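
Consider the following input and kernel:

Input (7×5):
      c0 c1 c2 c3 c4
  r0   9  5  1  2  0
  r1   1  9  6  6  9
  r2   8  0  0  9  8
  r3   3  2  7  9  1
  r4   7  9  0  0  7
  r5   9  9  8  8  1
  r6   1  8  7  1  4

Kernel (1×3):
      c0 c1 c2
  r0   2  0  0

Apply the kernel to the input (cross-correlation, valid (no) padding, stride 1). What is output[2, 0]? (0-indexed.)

16

The receptive field on the input at this output position is [8 0 0]. Elementwise product with the kernel and sum: 8·2.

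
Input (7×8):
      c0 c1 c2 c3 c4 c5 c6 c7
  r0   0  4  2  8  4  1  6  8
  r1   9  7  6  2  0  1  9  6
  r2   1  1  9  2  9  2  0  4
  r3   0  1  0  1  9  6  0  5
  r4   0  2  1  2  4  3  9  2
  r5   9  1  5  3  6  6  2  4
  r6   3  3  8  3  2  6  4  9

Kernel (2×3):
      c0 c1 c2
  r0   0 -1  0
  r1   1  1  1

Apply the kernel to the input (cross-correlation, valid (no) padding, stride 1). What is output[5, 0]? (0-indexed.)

13

The receptive field on the input at this output position is [9 1 5 / 3 3 8]. Elementwise product with the kernel and sum: 1·-1 + 3·1 + 3·1 + 8·1.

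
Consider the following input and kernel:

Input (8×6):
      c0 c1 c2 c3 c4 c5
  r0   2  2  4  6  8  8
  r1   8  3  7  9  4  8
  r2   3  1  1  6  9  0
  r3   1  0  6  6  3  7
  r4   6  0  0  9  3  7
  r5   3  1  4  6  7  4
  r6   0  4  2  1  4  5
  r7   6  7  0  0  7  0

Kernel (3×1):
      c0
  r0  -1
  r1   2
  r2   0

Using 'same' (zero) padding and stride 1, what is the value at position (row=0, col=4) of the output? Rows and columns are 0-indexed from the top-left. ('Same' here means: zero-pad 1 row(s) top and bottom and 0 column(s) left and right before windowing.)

16

The receptive field on the zero-padded input at this output position is [0 / 8 / 4]. Elementwise product with the kernel and sum: 0·-1 + 8·2.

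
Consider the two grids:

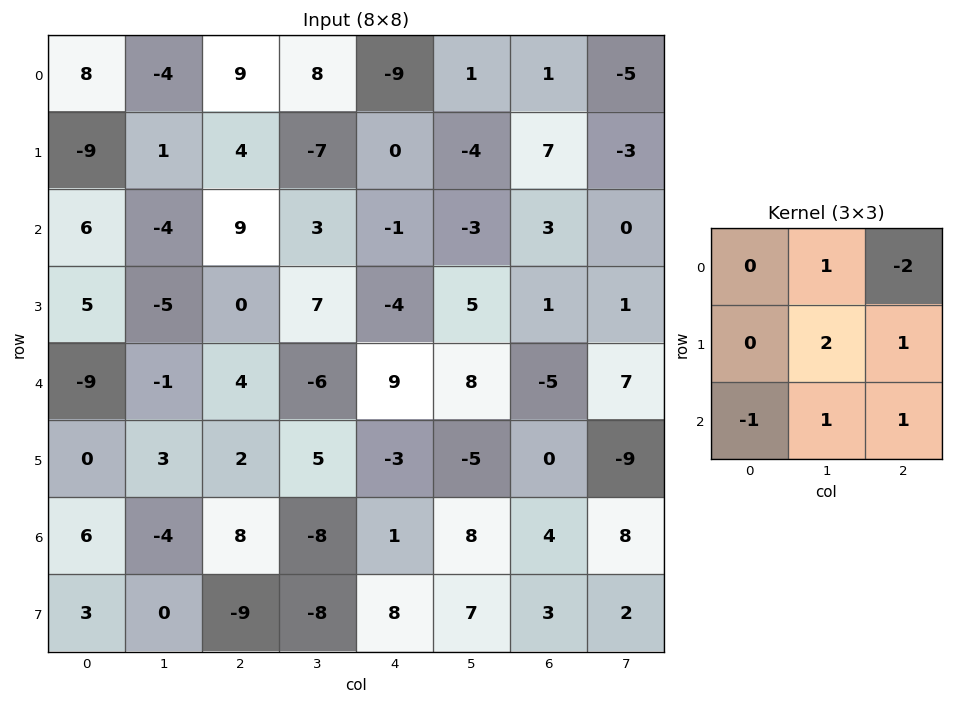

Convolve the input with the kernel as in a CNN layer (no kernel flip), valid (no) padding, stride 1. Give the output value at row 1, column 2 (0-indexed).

1

The receptive field on the input at this output position is [4 -7 0 / 9 3 -1 / 0 7 -4]. Elementwise product with the kernel and sum: -7·1 + 0·-2 + 3·2 + -1·1 + 0·-1 + 7·1 + -4·1.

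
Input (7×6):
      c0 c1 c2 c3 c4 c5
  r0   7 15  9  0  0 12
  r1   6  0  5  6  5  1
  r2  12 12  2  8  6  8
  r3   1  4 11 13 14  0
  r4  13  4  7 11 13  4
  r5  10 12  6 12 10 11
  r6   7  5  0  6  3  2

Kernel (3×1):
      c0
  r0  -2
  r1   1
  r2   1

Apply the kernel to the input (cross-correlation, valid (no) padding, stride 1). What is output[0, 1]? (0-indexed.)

The receptive field on the input at this output position is [15 / 0 / 12]. Elementwise product with the kernel and sum: 15·-2 + 0·1 + 12·1.

-18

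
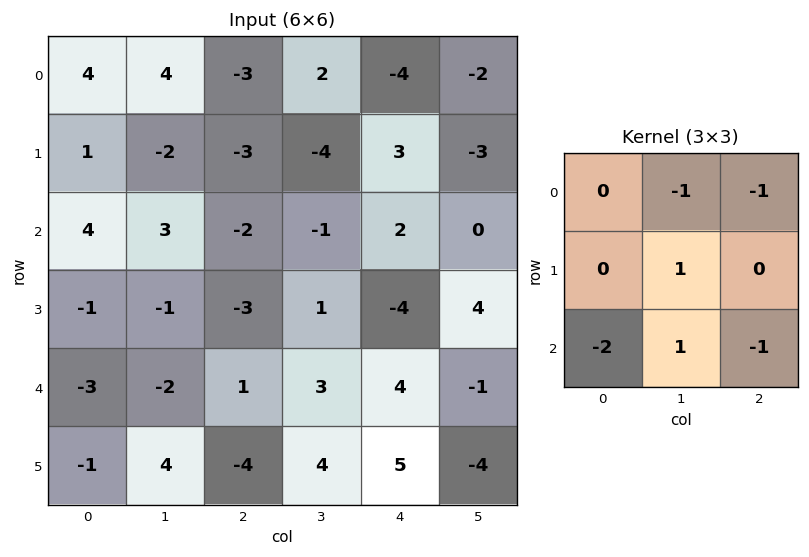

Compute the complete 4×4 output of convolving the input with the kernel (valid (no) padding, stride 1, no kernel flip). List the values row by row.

Output[0,0]: The receptive field on the input at this output position is [4 4 -3 / 1 -2 -3 / 4 3 -2]. Elementwise product with the kernel and sum: 4·-1 + -3·-1 + -2·1 + 4·-2 + 3·1 + -2·-1.

-6 -9 -1 13
12 3 11 -8
1 2 -3 -7
12 -13 13 5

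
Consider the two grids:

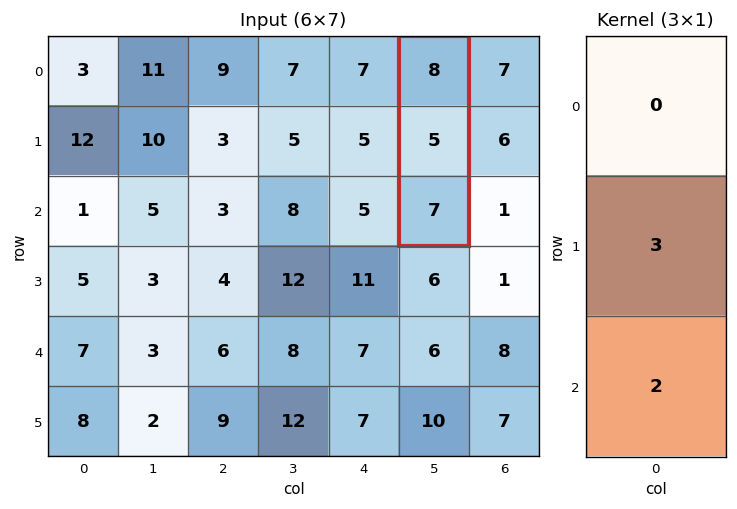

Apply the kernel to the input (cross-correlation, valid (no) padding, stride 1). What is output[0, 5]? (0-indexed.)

29

The receptive field on the input at this output position is [8 / 5 / 7]. Elementwise product with the kernel and sum: 5·3 + 7·2.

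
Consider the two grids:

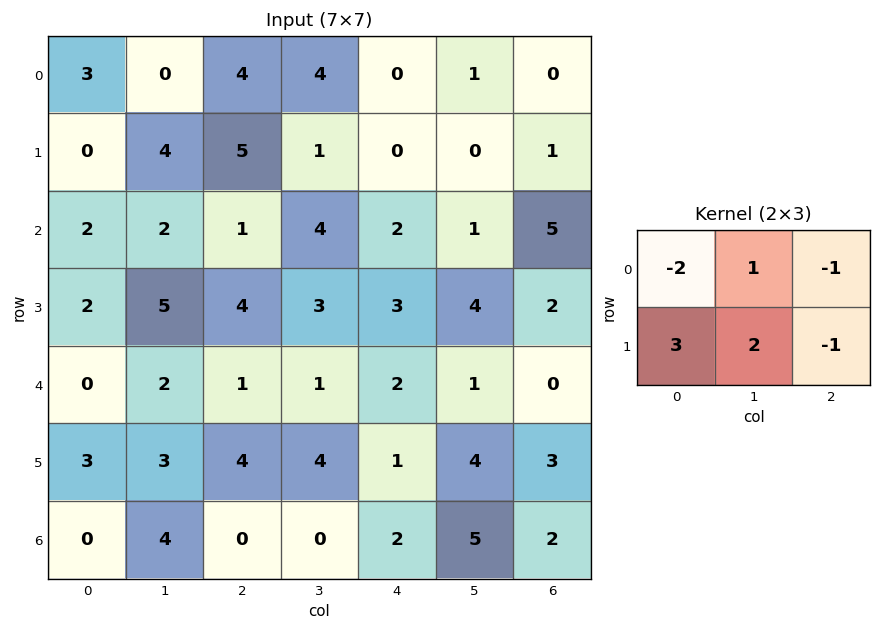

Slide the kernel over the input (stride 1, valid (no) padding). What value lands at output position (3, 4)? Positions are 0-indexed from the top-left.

The receptive field on the input at this output position is [3 4 2 / 2 1 0]. Elementwise product with the kernel and sum: 3·-2 + 4·1 + 2·-1 + 2·3 + 1·2 + 0·-1.

4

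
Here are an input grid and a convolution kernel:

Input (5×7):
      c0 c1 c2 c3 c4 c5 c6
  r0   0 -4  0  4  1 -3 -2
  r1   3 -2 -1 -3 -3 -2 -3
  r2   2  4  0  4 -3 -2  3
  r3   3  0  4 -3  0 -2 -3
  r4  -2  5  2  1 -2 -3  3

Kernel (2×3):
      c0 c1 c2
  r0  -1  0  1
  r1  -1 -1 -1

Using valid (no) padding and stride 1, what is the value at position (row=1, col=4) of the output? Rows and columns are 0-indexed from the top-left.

2

The receptive field on the input at this output position is [-3 -2 -3 / -3 -2 3]. Elementwise product with the kernel and sum: -3·-1 + -3·1 + -3·-1 + -2·-1 + 3·-1.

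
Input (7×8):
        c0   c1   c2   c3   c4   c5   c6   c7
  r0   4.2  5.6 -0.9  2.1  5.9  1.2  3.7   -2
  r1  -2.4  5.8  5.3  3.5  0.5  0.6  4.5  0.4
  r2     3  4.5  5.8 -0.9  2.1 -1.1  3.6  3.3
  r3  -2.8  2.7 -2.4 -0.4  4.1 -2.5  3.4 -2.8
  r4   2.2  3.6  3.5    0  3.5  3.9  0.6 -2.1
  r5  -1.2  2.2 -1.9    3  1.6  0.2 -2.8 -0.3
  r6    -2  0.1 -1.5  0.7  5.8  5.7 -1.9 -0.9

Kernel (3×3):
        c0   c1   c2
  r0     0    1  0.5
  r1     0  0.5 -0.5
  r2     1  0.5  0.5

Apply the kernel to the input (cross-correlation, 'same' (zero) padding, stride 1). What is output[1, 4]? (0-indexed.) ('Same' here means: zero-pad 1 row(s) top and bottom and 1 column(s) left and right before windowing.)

The receptive field on the zero-padded input at this output position is [2.1 5.9 1.2 / 3.5 0.5 0.6 / -0.9 2.1 -1.1]. Elementwise product with the kernel and sum: 5.9·1 + 1.2·0.5 + 0.5·0.5 + 0.6·-0.5 + -0.9·1 + 2.1·0.5 + -1.1·0.5.

6.05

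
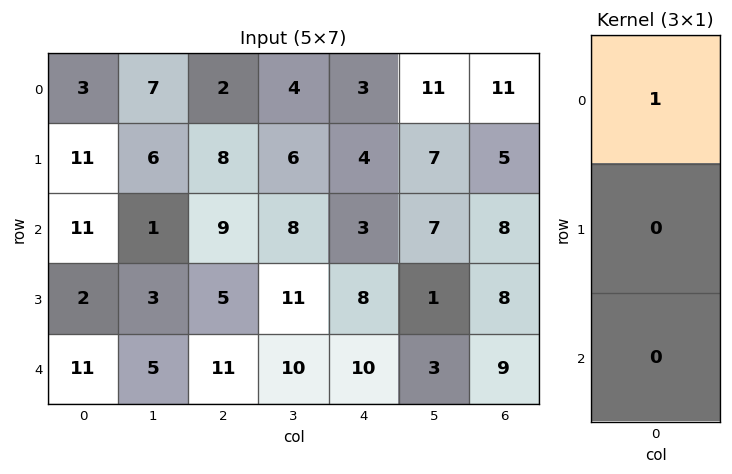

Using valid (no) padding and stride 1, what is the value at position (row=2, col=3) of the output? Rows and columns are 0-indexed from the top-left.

The receptive field on the input at this output position is [8 / 11 / 10]. Elementwise product with the kernel and sum: 8·1.

8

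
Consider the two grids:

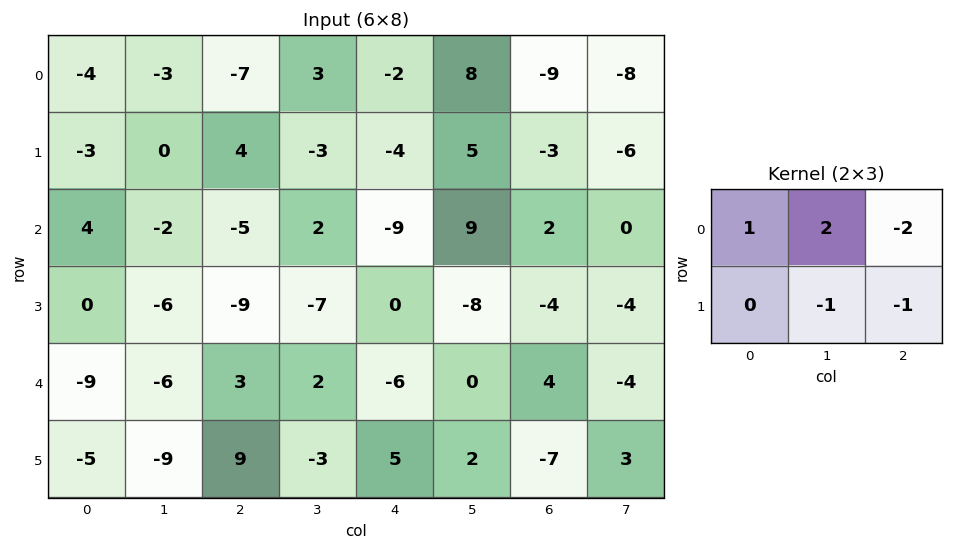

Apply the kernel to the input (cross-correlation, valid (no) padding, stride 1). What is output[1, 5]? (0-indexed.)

9

The receptive field on the input at this output position is [5 -3 -6 / 9 2 0]. Elementwise product with the kernel and sum: 5·1 + -3·2 + -6·-2 + 2·-1 + 0·-1.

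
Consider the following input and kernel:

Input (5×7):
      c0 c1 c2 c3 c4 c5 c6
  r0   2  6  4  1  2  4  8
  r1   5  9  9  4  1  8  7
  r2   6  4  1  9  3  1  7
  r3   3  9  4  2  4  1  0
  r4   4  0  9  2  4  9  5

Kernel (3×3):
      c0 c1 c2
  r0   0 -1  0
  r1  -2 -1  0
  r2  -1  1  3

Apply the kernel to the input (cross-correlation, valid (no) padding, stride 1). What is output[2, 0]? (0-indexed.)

The receptive field on the input at this output position is [6 4 1 / 3 9 4 / 4 0 9]. Elementwise product with the kernel and sum: 4·-1 + 3·-2 + 9·-1 + 4·-1 + 0·1 + 9·3.

4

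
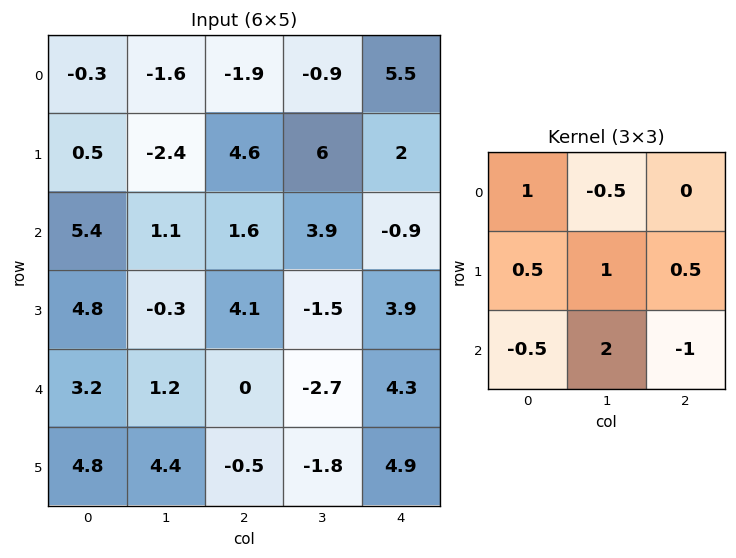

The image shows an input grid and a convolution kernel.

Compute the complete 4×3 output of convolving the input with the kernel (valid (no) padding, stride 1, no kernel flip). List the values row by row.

Output[0,0]: The receptive field on the input at this output position is [-0.3 -1.6 -1.9 / 0.5 -2.4 4.6 / 5.4 1.1 1.6]. Elementwise product with the kernel and sum: -0.3·1 + -1.6·-0.5 + 0.5·0.5 + -2.4·1 + 4.6·0.5 + 5.4·-0.5 + 1.1·2 + 1.6·-1.
Output[0,1]: The receptive field on the input at this output position is [-1.6 -1.9 -0.9 / -2.4 4.6 6 / 1.1 1.6 3.9]. Elementwise product with the kernel and sum: -1.6·1 + -1.9·-0.5 + -2.4·0.5 + 4.6·1 + 6·0.5 + 1.1·-0.5 + 1.6·2 + 3.9·-1.

-1.45 4.5 15.75
-0.8 9.25 -3.1
9.8 5.6 -7.55
14.65 -4.5 -3.95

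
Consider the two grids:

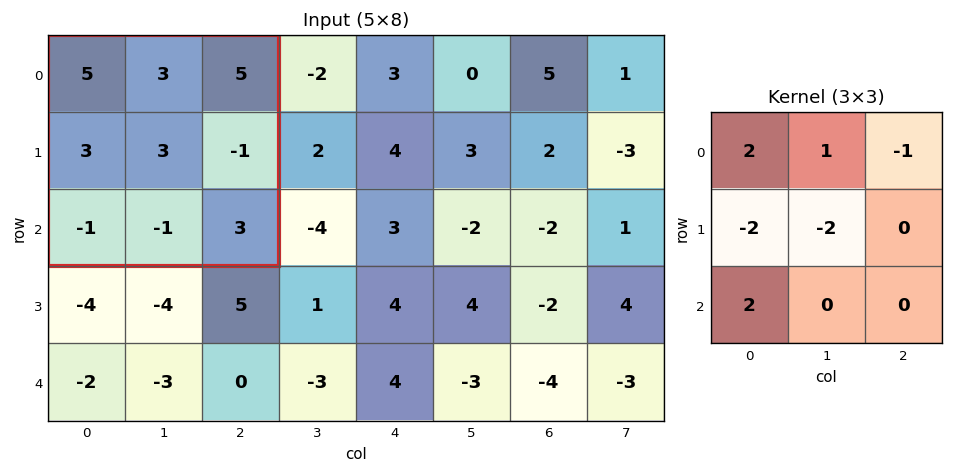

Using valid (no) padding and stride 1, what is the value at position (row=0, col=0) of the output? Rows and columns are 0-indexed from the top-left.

-6

The receptive field on the input at this output position is [5 3 5 / 3 3 -1 / -1 -1 3]. Elementwise product with the kernel and sum: 5·2 + 3·1 + 5·-1 + 3·-2 + 3·-2 + -1·2.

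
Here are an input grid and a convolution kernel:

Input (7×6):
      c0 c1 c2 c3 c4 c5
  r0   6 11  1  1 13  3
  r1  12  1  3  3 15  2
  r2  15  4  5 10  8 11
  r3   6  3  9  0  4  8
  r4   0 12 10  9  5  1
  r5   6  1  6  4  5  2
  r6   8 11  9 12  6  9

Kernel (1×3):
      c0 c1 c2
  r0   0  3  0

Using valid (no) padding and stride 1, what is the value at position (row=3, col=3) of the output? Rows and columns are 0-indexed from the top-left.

The receptive field on the input at this output position is [0 4 8]. Elementwise product with the kernel and sum: 4·3.

12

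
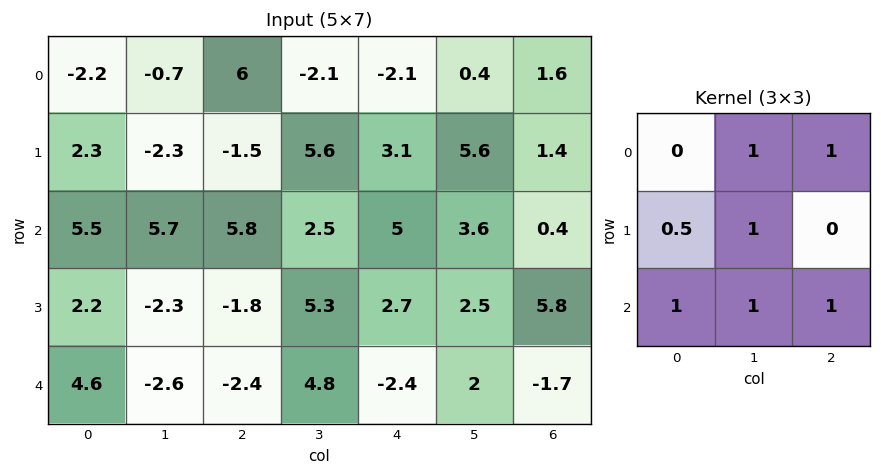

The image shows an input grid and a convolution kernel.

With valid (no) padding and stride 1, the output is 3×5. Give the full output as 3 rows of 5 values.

21.15 15.25 13.95 15.3 18.15
2.75 13.95 20.3 25.45 24.1
9.9 5.15 11.9 18.35 5.75

Output[0,0]: The receptive field on the input at this output position is [-2.2 -0.7 6 / 2.3 -2.3 -1.5 / 5.5 5.7 5.8]. Elementwise product with the kernel and sum: -0.7·1 + 6·1 + 2.3·0.5 + -2.3·1 + 5.5·1 + 5.7·1 + 5.8·1.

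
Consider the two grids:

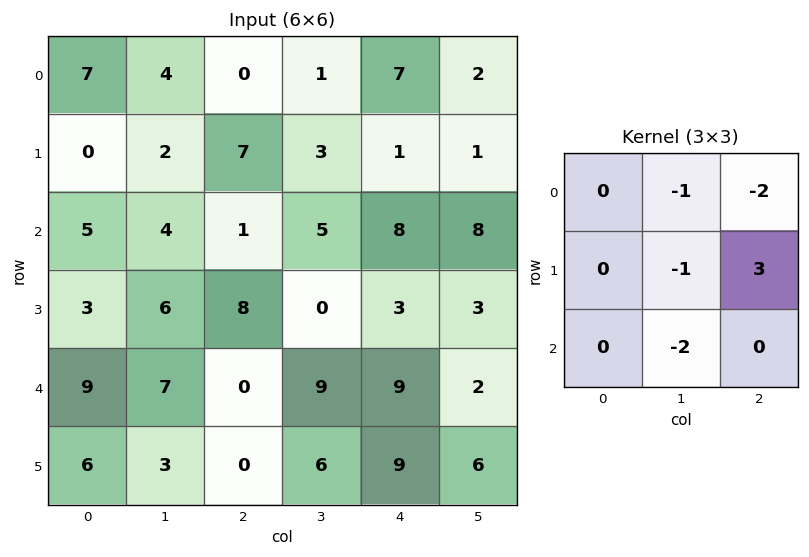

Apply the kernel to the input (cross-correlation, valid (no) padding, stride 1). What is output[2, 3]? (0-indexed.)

-36

The receptive field on the input at this output position is [5 8 8 / 0 3 3 / 9 9 2]. Elementwise product with the kernel and sum: 8·-1 + 8·-2 + 3·-1 + 3·3 + 9·-2.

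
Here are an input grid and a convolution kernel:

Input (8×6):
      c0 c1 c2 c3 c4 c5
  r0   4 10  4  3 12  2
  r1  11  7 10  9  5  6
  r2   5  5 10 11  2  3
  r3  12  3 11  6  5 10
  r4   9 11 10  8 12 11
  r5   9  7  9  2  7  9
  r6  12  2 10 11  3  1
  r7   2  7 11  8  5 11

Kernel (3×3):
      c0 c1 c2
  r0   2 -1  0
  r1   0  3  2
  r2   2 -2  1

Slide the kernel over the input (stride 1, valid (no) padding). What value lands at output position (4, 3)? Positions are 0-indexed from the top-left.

60

The receptive field on the input at this output position is [8 12 11 / 2 7 9 / 11 3 1]. Elementwise product with the kernel and sum: 8·2 + 12·-1 + 7·3 + 9·2 + 11·2 + 3·-2 + 1·1.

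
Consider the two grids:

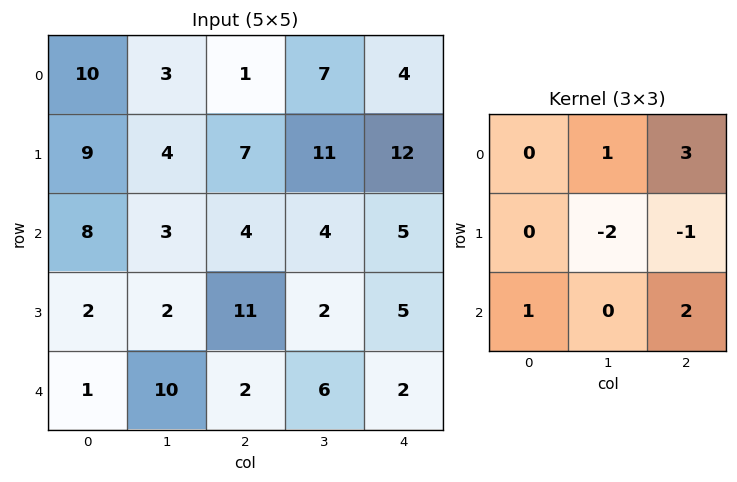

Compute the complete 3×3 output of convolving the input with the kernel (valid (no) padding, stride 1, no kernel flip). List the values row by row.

7 8 -1
39 34 55
5 14 16

Output[0,0]: The receptive field on the input at this output position is [10 3 1 / 9 4 7 / 8 3 4]. Elementwise product with the kernel and sum: 3·1 + 1·3 + 4·-2 + 7·-1 + 8·1 + 4·2.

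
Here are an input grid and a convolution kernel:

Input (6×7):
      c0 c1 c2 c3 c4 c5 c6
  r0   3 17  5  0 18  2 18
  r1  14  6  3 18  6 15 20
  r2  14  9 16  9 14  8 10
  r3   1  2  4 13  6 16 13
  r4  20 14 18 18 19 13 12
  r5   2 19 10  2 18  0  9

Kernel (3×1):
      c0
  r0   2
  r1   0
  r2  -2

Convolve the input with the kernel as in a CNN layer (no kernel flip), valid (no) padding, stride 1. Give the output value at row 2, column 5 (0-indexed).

The receptive field on the input at this output position is [8 / 16 / 13]. Elementwise product with the kernel and sum: 8·2 + 13·-2.

-10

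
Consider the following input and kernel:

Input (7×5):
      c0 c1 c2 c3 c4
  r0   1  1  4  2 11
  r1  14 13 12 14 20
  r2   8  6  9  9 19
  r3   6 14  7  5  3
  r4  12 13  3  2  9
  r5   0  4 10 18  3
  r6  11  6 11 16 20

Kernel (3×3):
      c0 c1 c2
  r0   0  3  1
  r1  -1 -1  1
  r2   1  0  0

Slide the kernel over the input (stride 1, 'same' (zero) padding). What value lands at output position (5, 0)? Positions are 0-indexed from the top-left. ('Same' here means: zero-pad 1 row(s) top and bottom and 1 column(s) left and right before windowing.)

The receptive field on the zero-padded input at this output position is [0 12 13 / 0 0 4 / 0 11 6]. Elementwise product with the kernel and sum: 12·3 + 13·1 + 0·-1 + 0·-1 + 4·1 + 0·1.

53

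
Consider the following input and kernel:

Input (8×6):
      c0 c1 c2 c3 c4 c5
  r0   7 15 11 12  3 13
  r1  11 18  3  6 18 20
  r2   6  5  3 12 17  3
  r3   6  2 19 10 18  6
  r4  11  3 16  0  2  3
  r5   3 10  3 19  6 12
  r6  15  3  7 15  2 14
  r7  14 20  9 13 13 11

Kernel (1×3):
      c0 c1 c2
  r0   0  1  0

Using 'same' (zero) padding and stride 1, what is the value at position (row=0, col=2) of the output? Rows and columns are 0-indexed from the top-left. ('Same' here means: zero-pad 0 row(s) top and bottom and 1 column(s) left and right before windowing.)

11

The receptive field on the zero-padded input at this output position is [15 11 12]. Elementwise product with the kernel and sum: 11·1.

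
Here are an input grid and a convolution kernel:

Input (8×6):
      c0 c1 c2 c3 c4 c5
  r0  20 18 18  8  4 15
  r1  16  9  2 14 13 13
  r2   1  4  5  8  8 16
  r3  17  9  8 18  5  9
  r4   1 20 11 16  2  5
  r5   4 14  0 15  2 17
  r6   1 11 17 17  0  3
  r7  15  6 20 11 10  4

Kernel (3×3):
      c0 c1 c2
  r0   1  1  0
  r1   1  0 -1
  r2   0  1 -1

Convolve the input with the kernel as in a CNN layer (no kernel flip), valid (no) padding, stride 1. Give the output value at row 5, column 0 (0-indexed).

-12

The receptive field on the input at this output position is [4 14 0 / 1 11 17 / 15 6 20]. Elementwise product with the kernel and sum: 4·1 + 14·1 + 1·1 + 17·-1 + 6·1 + 20·-1.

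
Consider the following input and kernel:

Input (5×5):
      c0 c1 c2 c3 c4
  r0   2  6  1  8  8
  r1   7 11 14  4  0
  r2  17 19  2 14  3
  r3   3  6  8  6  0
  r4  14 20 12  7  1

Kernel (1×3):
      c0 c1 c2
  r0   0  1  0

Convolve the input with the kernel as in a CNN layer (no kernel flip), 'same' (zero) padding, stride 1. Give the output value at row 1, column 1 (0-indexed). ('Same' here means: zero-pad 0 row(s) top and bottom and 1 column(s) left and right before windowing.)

The receptive field on the zero-padded input at this output position is [7 11 14]. Elementwise product with the kernel and sum: 11·1.

11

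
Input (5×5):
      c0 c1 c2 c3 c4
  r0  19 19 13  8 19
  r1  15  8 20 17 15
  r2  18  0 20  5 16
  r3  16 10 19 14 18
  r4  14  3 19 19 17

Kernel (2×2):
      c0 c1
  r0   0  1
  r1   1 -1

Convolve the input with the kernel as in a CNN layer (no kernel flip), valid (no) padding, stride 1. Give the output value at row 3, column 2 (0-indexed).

14

The receptive field on the input at this output position is [19 14 / 19 19]. Elementwise product with the kernel and sum: 14·1 + 19·1 + 19·-1.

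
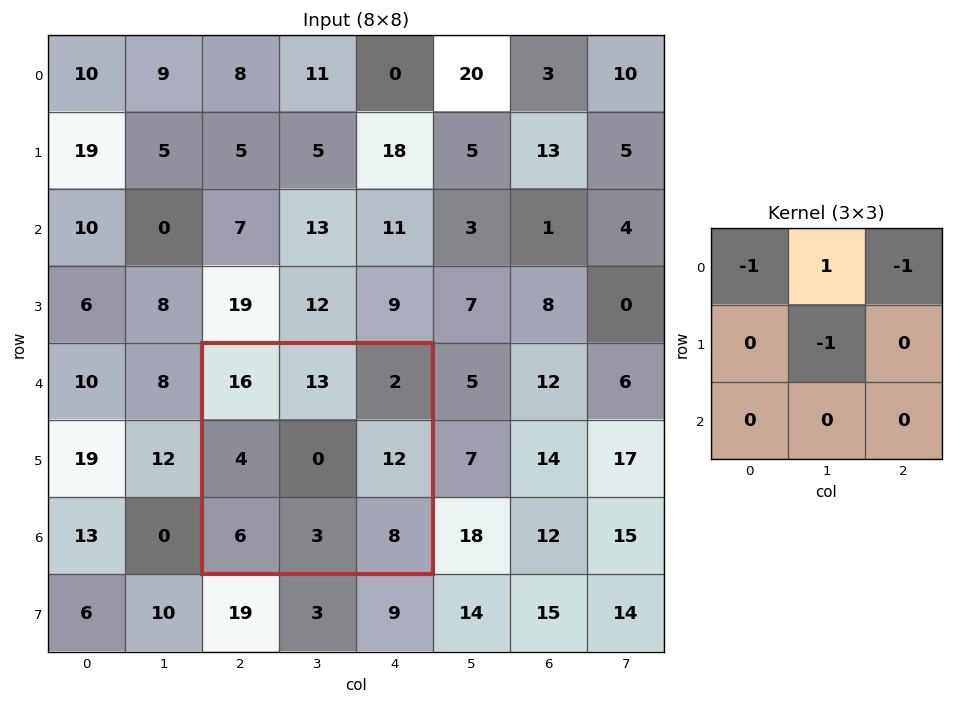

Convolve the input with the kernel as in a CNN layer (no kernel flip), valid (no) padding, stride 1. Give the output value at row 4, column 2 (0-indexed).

The receptive field on the input at this output position is [16 13 2 / 4 0 12 / 6 3 8]. Elementwise product with the kernel and sum: 16·-1 + 13·1 + 2·-1 + 0·-1.

-5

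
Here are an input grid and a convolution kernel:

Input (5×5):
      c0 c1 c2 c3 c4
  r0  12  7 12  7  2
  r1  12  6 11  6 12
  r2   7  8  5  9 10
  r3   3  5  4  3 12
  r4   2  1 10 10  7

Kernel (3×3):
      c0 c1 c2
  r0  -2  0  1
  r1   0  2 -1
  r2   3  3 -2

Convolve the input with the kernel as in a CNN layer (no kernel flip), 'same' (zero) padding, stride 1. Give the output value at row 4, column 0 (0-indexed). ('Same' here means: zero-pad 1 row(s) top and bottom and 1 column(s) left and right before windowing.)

8

The receptive field on the zero-padded input at this output position is [0 3 5 / 0 2 1 / 0 0 0]. Elementwise product with the kernel and sum: 0·-2 + 5·1 + 2·2 + 1·-1 + 0·3 + 0·3 + 0·-2.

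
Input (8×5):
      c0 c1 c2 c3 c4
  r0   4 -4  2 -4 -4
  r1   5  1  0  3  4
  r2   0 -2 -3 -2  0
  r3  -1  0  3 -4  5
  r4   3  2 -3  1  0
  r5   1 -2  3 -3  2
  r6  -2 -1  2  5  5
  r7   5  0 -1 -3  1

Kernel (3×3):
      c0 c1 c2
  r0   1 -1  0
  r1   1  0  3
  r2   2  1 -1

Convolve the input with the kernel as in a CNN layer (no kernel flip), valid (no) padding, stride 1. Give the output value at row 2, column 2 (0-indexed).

The receptive field on the input at this output position is [-3 -2 0 / 3 -4 5 / -3 1 0]. Elementwise product with the kernel and sum: -3·1 + -2·-1 + 3·1 + 5·3 + -3·2 + 1·1 + 0·-1.

12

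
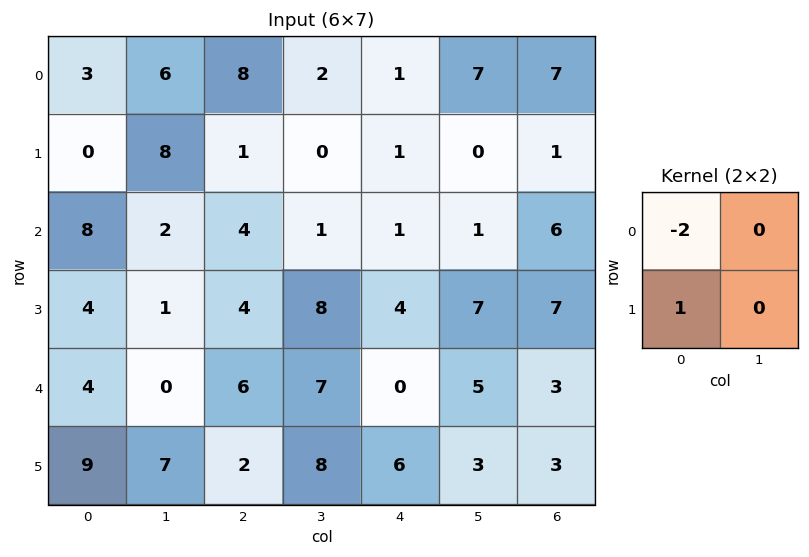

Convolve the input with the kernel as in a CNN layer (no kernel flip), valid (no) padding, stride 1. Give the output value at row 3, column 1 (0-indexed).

-2

The receptive field on the input at this output position is [1 4 / 0 6]. Elementwise product with the kernel and sum: 1·-2 + 0·1.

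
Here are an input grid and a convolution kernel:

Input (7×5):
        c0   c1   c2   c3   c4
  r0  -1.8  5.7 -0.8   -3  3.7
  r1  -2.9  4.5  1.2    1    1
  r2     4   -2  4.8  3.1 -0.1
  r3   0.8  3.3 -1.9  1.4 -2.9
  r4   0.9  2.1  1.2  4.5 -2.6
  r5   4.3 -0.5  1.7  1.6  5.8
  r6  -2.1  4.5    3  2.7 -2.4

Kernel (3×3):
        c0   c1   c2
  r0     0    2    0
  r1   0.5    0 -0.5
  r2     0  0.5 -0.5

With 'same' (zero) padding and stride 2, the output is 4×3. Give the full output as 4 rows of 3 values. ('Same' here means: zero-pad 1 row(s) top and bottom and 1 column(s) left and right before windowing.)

Output[0,0]: The receptive field on the zero-padded input at this output position is [0 0 0 / 0 -1.8 5.7 / 0 -2.9 4.5]. Elementwise product with the kernel and sum: 0·2 + 0·0.5 + 5.7·-0.5 + -2.9·0.5 + 4.5·-0.5.

-6.55 4.45 -1
-6.05 -1.8 2.1
2.95 -4.95 -0.65
6.35 4.3 12.95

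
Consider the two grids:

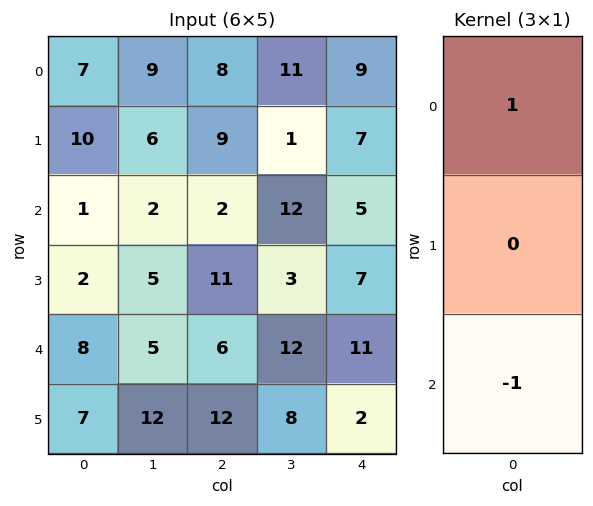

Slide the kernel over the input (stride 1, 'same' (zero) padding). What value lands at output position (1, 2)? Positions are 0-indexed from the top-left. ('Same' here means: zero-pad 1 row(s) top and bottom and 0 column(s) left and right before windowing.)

The receptive field on the zero-padded input at this output position is [8 / 9 / 2]. Elementwise product with the kernel and sum: 8·1 + 2·-1.

6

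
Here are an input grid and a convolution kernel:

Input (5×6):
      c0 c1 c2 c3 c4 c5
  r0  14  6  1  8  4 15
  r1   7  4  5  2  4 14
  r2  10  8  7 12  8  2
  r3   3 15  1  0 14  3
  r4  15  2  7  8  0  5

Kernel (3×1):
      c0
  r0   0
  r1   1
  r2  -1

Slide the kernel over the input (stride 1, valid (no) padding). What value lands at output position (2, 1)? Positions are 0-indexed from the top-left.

13

The receptive field on the input at this output position is [8 / 15 / 2]. Elementwise product with the kernel and sum: 15·1 + 2·-1.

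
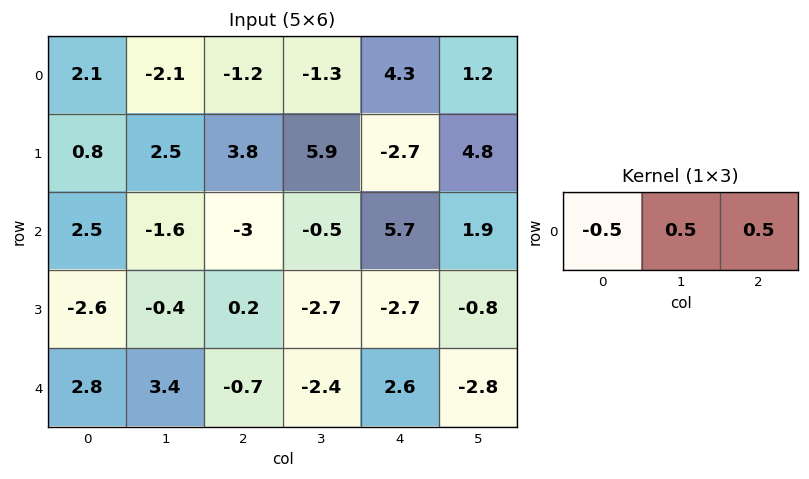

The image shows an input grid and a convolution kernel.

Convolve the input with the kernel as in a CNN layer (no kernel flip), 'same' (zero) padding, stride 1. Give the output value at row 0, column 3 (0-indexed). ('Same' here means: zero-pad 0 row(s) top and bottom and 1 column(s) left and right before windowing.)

The receptive field on the zero-padded input at this output position is [-1.2 -1.3 4.3]. Elementwise product with the kernel and sum: -1.2·-0.5 + -1.3·0.5 + 4.3·0.5.

2.1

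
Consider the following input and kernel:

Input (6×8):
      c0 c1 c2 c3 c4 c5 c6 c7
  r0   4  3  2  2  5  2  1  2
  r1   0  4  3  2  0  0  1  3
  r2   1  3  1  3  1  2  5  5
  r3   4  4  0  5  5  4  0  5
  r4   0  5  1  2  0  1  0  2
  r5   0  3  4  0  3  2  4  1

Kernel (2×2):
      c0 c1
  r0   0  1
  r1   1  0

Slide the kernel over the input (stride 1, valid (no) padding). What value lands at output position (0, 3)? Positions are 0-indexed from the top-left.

The receptive field on the input at this output position is [2 5 / 2 0]. Elementwise product with the kernel and sum: 5·1 + 2·1.

7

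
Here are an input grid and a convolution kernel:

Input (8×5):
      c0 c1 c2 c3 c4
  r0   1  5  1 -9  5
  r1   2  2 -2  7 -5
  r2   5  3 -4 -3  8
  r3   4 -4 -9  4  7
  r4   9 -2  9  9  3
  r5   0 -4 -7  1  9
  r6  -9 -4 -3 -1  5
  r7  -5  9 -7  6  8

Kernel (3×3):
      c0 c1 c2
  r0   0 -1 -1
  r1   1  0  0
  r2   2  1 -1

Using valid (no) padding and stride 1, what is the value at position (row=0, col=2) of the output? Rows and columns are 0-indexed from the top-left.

The receptive field on the input at this output position is [1 -9 5 / -2 7 -5 / -4 -3 8]. Elementwise product with the kernel and sum: -9·-1 + 5·-1 + -2·1 + -4·2 + -3·1 + 8·-1.

-17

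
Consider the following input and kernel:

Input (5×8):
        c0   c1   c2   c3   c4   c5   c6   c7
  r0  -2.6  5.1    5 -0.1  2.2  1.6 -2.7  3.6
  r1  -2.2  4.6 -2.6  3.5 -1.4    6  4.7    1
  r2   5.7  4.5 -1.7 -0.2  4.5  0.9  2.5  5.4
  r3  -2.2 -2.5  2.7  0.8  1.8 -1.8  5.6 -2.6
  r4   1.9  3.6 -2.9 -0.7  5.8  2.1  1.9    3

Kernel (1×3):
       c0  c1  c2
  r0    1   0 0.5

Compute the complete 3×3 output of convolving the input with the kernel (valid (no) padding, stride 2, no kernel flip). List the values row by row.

-0.1 6.1 0.85
4.85 0.55 5.75
0.45 0 6.75

Output[0,0]: The receptive field on the input at this output position is [-2.6 5.1 5]. Elementwise product with the kernel and sum: -2.6·1 + 5·0.5.
Output[0,1]: The receptive field on the input at this output position is [5 -0.1 2.2]. Elementwise product with the kernel and sum: 5·1 + 2.2·0.5.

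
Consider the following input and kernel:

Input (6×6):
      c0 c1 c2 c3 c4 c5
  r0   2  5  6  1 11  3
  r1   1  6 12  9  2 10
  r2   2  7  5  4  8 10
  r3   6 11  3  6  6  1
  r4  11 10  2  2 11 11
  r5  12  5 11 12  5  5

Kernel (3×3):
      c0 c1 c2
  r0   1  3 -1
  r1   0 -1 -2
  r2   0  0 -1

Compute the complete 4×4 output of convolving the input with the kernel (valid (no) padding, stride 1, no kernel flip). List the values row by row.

-24 -12 -23 -1
-13 14 11 -24
-1 1 -20 -1
11 -4 -14 -15

Output[0,0]: The receptive field on the input at this output position is [2 5 6 / 1 6 12 / 2 7 5]. Elementwise product with the kernel and sum: 2·1 + 5·3 + 6·-1 + 6·-1 + 12·-2 + 5·-1.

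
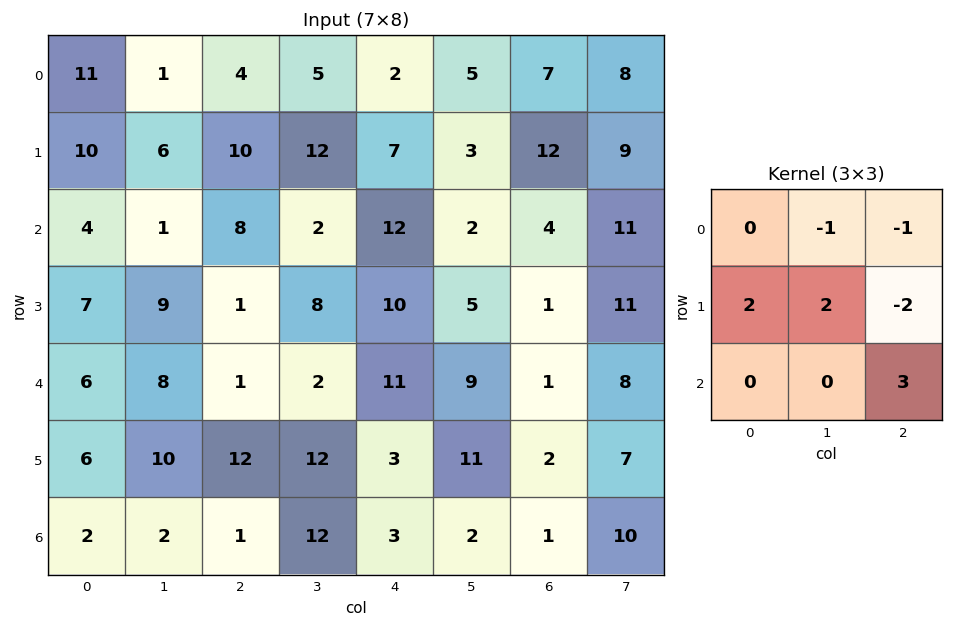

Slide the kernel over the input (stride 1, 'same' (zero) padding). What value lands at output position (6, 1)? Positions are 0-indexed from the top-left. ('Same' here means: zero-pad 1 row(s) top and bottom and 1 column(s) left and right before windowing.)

-16

The receptive field on the zero-padded input at this output position is [6 10 12 / 2 2 1 / 0 0 0]. Elementwise product with the kernel and sum: 10·-1 + 12·-1 + 2·2 + 2·2 + 1·-2 + 0·3.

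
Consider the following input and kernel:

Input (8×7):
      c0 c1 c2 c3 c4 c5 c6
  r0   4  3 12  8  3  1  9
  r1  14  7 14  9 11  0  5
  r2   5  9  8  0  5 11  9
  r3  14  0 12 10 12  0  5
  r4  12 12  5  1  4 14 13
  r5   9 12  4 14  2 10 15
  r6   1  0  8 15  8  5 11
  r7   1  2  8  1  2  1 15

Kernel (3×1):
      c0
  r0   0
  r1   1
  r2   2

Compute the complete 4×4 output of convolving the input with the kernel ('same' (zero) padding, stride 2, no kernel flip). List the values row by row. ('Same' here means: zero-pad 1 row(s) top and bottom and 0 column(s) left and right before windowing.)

Output[0,0]: The receptive field on the zero-padded input at this output position is [0 / 4 / 14]. Elementwise product with the kernel and sum: 4·1 + 14·2.

32 40 25 19
33 32 29 19
30 13 8 43
3 24 12 41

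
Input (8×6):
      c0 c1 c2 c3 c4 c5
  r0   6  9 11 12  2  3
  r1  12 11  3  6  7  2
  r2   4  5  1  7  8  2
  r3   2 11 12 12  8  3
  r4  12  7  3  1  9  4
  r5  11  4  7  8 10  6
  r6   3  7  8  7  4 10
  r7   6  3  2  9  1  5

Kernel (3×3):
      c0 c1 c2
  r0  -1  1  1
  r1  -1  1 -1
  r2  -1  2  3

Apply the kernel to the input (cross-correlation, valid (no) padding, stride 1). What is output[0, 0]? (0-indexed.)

19

The receptive field on the input at this output position is [6 9 11 / 12 11 3 / 4 5 1]. Elementwise product with the kernel and sum: 6·-1 + 9·1 + 11·1 + 12·-1 + 11·1 + 3·-1 + 4·-1 + 5·2 + 1·3.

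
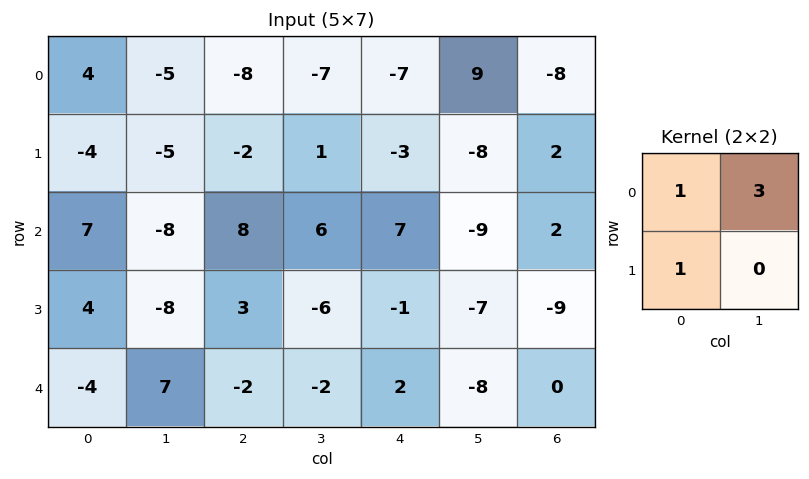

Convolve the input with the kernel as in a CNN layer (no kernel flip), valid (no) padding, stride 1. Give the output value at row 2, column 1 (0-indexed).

8

The receptive field on the input at this output position is [-8 8 / -8 3]. Elementwise product with the kernel and sum: -8·1 + 8·3 + -8·1.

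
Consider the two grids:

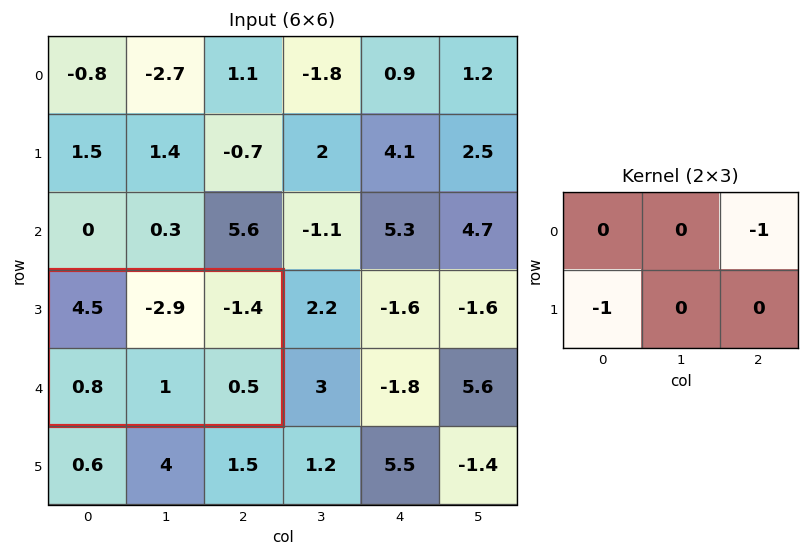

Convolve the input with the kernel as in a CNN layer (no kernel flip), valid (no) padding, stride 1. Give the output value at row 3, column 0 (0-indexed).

The receptive field on the input at this output position is [4.5 -2.9 -1.4 / 0.8 1 0.5]. Elementwise product with the kernel and sum: -1.4·-1 + 0.8·-1.

0.6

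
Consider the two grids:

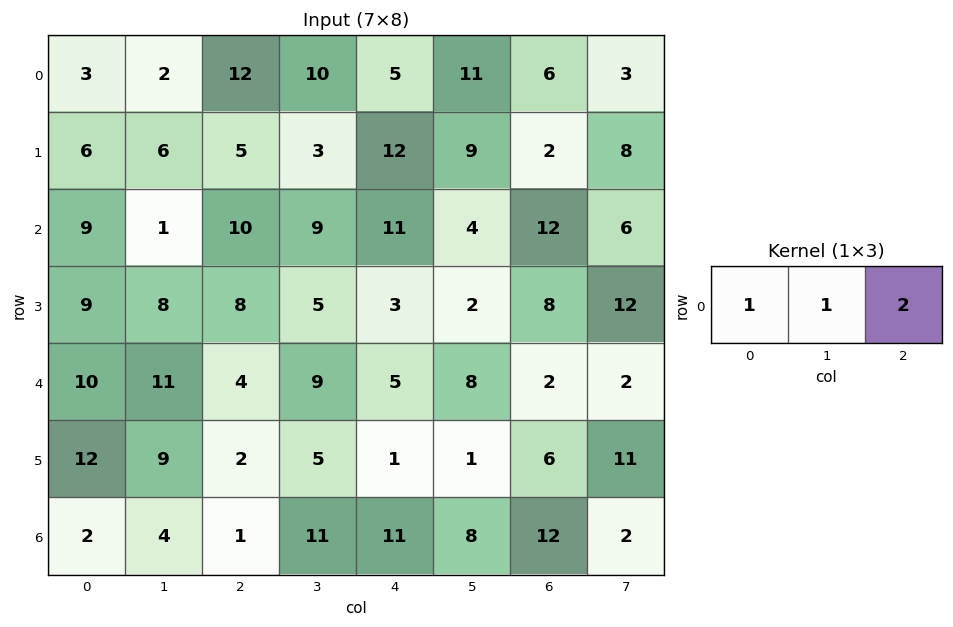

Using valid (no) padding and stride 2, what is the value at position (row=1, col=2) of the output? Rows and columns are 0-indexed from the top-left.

The receptive field on the input at this output position is [11 4 12]. Elementwise product with the kernel and sum: 11·1 + 4·1 + 12·2.

39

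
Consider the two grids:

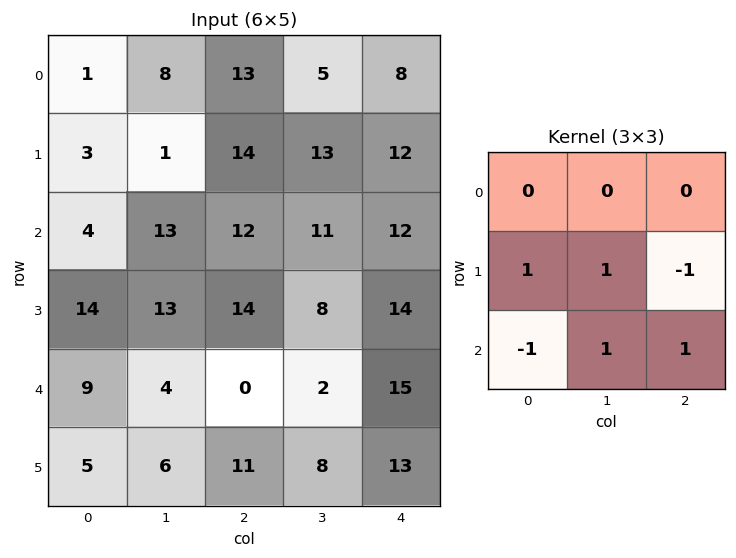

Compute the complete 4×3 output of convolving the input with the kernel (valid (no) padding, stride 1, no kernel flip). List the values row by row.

11 12 26
18 23 19
8 17 25
25 15 -3

Output[0,0]: The receptive field on the input at this output position is [1 8 13 / 3 1 14 / 4 13 12]. Elementwise product with the kernel and sum: 3·1 + 1·1 + 14·-1 + 4·-1 + 13·1 + 12·1.
Output[0,1]: The receptive field on the input at this output position is [8 13 5 / 1 14 13 / 13 12 11]. Elementwise product with the kernel and sum: 1·1 + 14·1 + 13·-1 + 13·-1 + 12·1 + 11·1.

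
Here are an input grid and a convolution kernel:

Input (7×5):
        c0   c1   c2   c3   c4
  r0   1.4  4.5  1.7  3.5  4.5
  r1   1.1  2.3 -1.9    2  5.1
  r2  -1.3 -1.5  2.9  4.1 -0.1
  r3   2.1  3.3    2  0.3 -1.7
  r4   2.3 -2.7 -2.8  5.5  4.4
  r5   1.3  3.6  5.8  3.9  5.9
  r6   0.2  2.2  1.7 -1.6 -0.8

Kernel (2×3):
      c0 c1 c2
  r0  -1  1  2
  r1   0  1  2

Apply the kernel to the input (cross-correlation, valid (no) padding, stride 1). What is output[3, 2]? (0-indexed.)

The receptive field on the input at this output position is [2 0.3 -1.7 / -2.8 5.5 4.4]. Elementwise product with the kernel and sum: 2·-1 + 0.3·1 + -1.7·2 + 5.5·1 + 4.4·2.

9.2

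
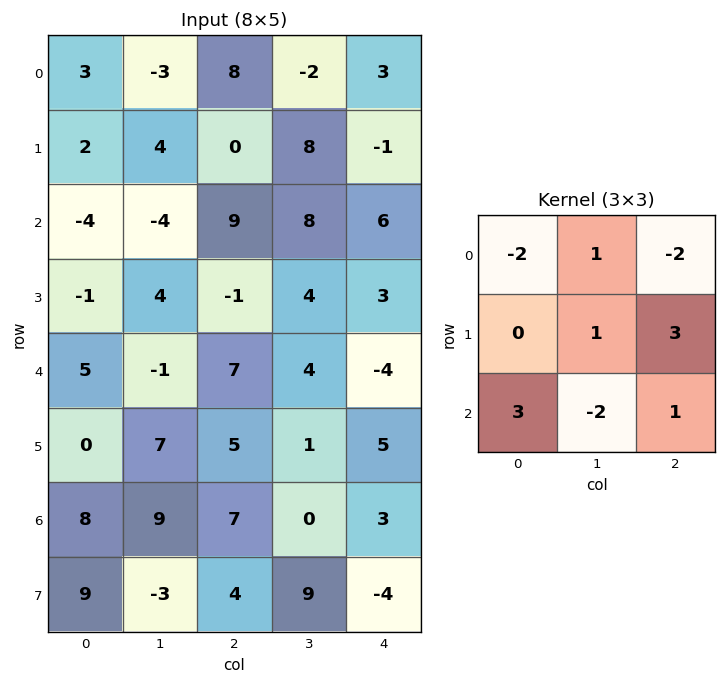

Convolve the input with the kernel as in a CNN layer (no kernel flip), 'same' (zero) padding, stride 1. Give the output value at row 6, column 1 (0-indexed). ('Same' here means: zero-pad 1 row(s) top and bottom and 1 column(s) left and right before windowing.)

The receptive field on the zero-padded input at this output position is [0 7 5 / 8 9 7 / 9 -3 4]. Elementwise product with the kernel and sum: 0·-2 + 7·1 + 5·-2 + 9·1 + 7·3 + 9·3 + -3·-2 + 4·1.

64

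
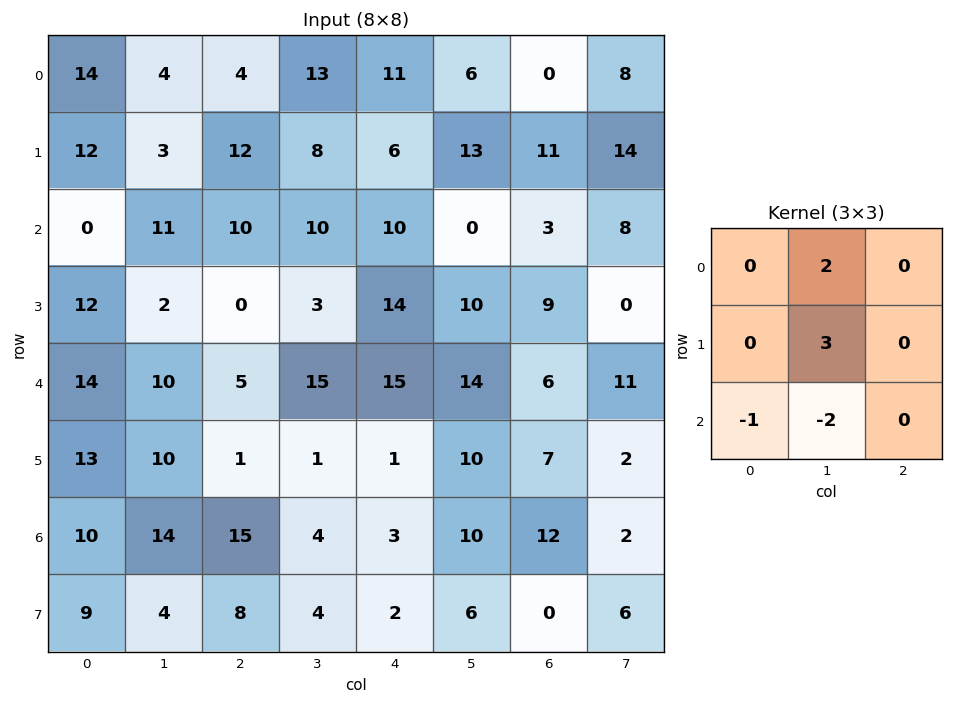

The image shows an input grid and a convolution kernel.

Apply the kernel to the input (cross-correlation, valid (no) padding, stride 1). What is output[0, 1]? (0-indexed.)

13

The receptive field on the input at this output position is [4 4 13 / 3 12 8 / 11 10 10]. Elementwise product with the kernel and sum: 4·2 + 12·3 + 11·-1 + 10·-2.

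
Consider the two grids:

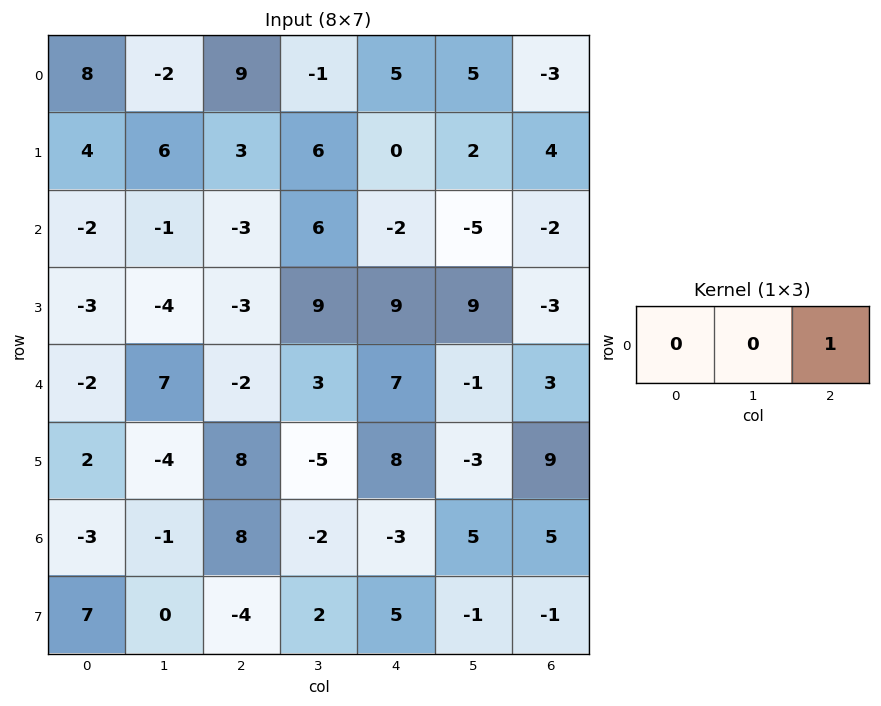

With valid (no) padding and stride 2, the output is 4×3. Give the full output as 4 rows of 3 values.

Output[0,0]: The receptive field on the input at this output position is [8 -2 9]. Elementwise product with the kernel and sum: 9·1.

9 5 -3
-3 -2 -2
-2 7 3
8 -3 5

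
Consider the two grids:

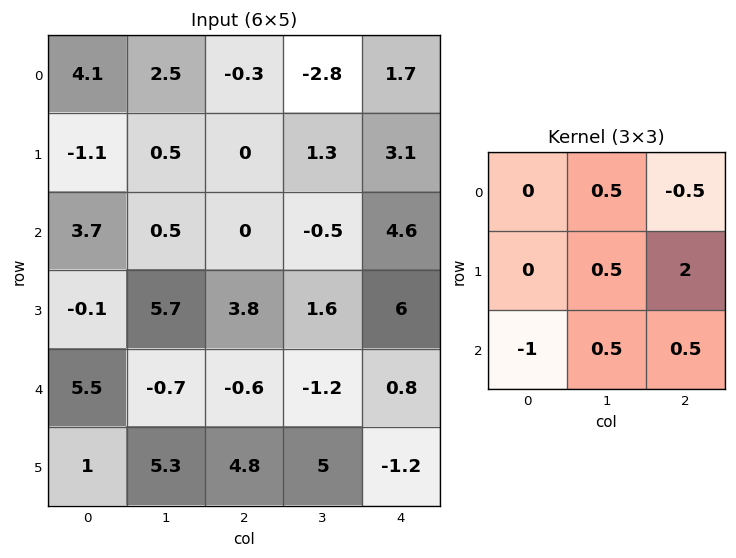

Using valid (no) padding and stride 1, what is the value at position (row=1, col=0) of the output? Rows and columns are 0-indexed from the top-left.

5.35

The receptive field on the input at this output position is [-1.1 0.5 0 / 3.7 0.5 0 / -0.1 5.7 3.8]. Elementwise product with the kernel and sum: 0.5·0.5 + 0·-0.5 + 0.5·0.5 + 0·2 + -0.1·-1 + 5.7·0.5 + 3.8·0.5.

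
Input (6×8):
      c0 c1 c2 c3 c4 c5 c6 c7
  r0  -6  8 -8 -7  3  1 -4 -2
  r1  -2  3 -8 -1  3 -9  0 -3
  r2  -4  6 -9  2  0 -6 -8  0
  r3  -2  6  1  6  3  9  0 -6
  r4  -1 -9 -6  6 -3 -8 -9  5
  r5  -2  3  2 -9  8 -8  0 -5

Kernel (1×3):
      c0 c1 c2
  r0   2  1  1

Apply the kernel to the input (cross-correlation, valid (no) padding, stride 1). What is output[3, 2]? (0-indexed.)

The receptive field on the input at this output position is [1 6 3]. Elementwise product with the kernel and sum: 1·2 + 6·1 + 3·1.

11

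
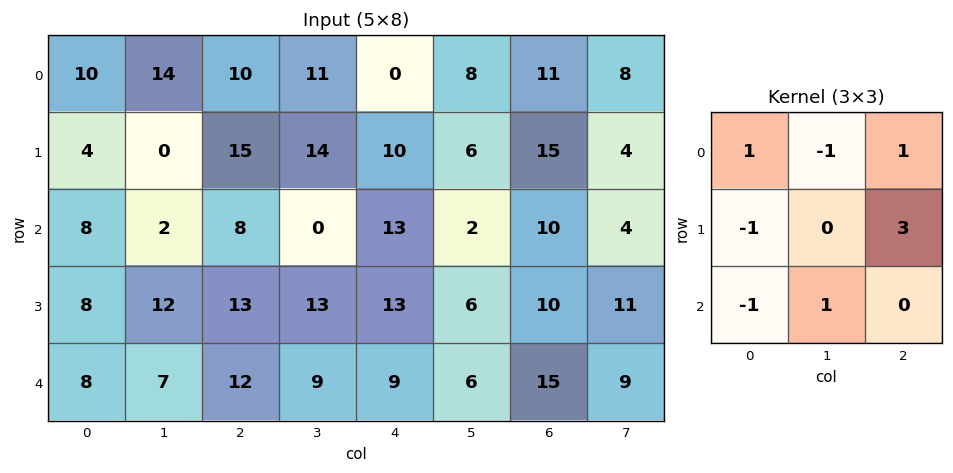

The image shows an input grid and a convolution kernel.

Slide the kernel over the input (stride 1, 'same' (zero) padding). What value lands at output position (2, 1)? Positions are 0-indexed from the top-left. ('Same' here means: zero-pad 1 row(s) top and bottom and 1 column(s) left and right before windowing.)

39

The receptive field on the zero-padded input at this output position is [4 0 15 / 8 2 8 / 8 12 13]. Elementwise product with the kernel and sum: 4·1 + 0·-1 + 15·1 + 8·-1 + 8·3 + 8·-1 + 12·1.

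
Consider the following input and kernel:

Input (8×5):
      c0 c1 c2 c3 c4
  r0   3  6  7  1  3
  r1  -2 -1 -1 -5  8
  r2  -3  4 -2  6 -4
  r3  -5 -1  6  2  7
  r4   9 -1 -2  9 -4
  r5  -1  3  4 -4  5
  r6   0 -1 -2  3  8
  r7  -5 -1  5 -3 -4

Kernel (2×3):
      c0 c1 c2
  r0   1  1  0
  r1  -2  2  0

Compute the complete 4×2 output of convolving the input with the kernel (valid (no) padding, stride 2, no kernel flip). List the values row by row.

Output[0,0]: The receptive field on the input at this output position is [3 6 7 / -2 -1 -1]. Elementwise product with the kernel and sum: 3·1 + 6·1 + -2·-2 + -1·2.

11 0
9 -4
16 -9
7 -15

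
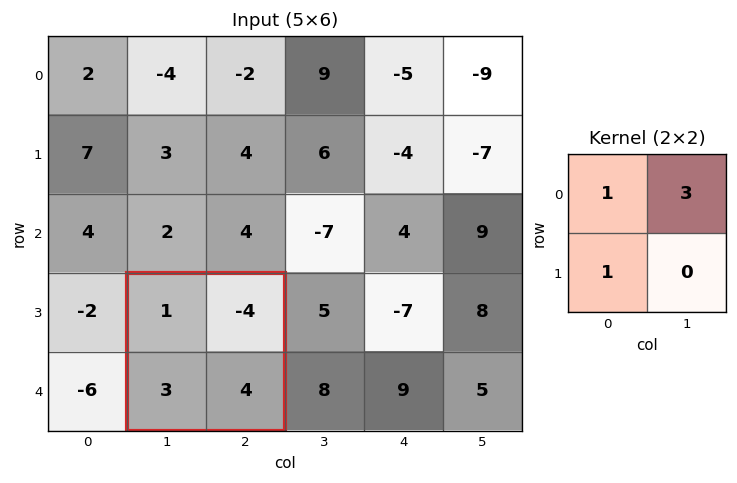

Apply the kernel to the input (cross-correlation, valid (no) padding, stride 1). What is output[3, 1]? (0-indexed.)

The receptive field on the input at this output position is [1 -4 / 3 4]. Elementwise product with the kernel and sum: 1·1 + -4·3 + 3·1.

-8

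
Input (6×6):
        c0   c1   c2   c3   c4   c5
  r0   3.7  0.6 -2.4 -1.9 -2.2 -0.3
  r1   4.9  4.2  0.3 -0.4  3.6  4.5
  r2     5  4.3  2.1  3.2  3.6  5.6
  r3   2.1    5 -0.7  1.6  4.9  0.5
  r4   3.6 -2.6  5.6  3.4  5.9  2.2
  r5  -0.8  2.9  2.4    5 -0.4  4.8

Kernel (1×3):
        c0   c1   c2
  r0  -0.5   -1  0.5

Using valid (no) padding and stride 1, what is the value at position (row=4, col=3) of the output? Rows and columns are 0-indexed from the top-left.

The receptive field on the input at this output position is [3.4 5.9 2.2]. Elementwise product with the kernel and sum: 3.4·-0.5 + 5.9·-1 + 2.2·0.5.

-6.5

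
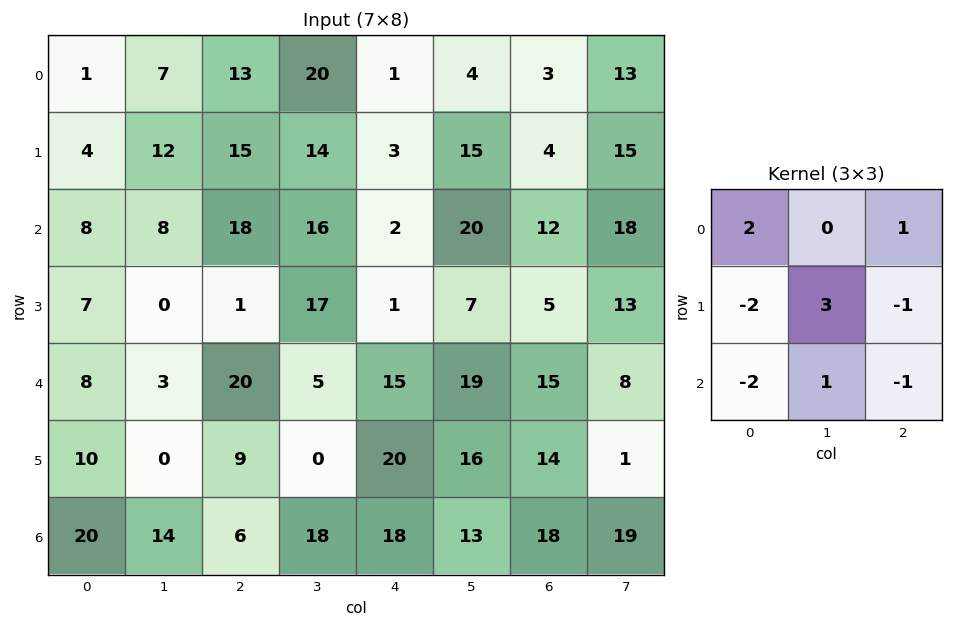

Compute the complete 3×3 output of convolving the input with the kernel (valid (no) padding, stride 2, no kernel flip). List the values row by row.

2 14 44
-14 36 4
-25 5 -2

Output[0,0]: The receptive field on the input at this output position is [1 7 13 / 4 12 15 / 8 8 18]. Elementwise product with the kernel and sum: 1·2 + 13·1 + 4·-2 + 12·3 + 15·-1 + 8·-2 + 8·1 + 18·-1.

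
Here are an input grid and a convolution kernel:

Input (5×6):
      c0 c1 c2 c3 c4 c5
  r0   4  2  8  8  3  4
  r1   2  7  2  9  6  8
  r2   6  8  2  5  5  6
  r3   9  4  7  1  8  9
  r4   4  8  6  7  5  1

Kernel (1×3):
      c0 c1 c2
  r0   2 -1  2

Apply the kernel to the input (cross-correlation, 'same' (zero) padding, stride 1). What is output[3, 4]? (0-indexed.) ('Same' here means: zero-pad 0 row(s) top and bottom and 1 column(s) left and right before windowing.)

The receptive field on the zero-padded input at this output position is [1 8 9]. Elementwise product with the kernel and sum: 1·2 + 8·-1 + 9·2.

12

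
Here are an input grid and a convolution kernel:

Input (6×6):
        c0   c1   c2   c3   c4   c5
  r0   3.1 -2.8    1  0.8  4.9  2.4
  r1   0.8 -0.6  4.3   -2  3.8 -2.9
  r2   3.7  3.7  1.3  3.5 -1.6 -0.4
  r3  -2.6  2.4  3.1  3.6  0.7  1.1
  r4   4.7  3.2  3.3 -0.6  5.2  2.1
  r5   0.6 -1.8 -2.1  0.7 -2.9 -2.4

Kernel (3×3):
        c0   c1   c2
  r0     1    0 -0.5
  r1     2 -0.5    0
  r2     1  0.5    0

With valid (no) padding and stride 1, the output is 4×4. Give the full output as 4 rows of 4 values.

Output[0,0]: The receptive field on the input at this output position is [3.1 -2.8 1 / 0.8 -0.6 4.3 / 3.7 3.7 1.3]. Elementwise product with the kernel and sum: 3.1·1 + 1·-0.5 + 0.8·2 + -0.6·-0.5 + 3.7·1 + 3.7·0.5.

10.05 -2.2 11.2 -3.6
2.8 11.1 8.15 11.2
2.95 10.05 9.5 12.55
3.35 2.5 7.9 -1.5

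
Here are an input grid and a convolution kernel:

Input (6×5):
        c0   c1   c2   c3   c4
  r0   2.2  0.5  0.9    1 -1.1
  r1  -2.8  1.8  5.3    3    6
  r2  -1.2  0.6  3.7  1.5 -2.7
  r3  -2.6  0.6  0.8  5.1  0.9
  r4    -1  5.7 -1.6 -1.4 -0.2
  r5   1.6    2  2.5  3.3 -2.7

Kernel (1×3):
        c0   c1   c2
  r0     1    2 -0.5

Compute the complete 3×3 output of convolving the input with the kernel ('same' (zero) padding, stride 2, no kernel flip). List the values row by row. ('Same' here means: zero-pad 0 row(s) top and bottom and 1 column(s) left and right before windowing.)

Output[0,0]: The receptive field on the zero-padded input at this output position is [0 2.2 0.5]. Elementwise product with the kernel and sum: 0·1 + 2.2·2 + 0.5·-0.5.

4.15 1.8 -1.2
-2.7 7.25 -3.9
-4.85 3.2 -1.8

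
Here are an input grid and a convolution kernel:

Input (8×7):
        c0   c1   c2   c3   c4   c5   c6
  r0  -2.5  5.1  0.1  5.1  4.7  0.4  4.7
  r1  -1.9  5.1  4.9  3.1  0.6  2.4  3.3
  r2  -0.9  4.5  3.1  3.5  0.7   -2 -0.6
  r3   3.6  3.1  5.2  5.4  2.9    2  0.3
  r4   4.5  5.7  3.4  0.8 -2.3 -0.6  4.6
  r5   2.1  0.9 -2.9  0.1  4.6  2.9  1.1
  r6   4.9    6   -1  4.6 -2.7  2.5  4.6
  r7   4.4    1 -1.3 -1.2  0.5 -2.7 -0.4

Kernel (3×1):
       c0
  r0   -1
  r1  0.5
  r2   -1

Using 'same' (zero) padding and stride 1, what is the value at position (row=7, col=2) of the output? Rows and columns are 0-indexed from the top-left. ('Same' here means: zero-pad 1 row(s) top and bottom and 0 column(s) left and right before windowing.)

0.35

The receptive field on the zero-padded input at this output position is [-1 / -1.3 / 0]. Elementwise product with the kernel and sum: -1·-1 + -1.3·0.5 + 0·-1.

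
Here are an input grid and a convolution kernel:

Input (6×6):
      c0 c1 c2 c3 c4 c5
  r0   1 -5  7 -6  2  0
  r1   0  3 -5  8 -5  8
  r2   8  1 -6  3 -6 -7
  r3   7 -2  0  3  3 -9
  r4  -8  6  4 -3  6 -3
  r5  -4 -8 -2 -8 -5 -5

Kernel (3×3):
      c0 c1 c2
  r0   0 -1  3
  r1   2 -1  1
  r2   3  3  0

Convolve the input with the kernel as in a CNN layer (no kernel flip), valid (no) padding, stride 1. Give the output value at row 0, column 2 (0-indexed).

-20

The receptive field on the input at this output position is [7 -6 2 / -5 8 -5 / -6 3 -6]. Elementwise product with the kernel and sum: -6·-1 + 2·3 + -5·2 + 8·-1 + -5·1 + -6·3 + 3·3.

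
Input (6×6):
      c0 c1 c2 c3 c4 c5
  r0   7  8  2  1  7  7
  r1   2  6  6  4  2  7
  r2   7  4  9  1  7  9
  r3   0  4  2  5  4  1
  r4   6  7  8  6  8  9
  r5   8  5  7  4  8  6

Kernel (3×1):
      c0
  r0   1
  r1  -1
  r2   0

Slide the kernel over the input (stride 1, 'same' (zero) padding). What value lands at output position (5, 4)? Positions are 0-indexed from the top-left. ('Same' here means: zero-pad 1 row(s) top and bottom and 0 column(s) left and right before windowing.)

The receptive field on the zero-padded input at this output position is [8 / 8 / 0]. Elementwise product with the kernel and sum: 8·1 + 8·-1.

0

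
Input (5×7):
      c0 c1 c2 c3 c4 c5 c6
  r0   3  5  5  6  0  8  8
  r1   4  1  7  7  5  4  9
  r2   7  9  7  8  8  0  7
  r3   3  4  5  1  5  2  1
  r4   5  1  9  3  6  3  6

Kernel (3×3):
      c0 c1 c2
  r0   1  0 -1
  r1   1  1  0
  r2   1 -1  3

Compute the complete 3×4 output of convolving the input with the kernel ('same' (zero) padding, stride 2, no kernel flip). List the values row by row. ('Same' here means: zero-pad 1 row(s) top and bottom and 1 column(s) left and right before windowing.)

Output[0,0]: The receptive field on the zero-padded input at this output position is [0 0 0 / 0 3 5 / 0 4 1]. Elementwise product with the kernel and sum: 0·1 + 0·-1 + 0·1 + 3·1 + 0·1 + 4·-1 + 1·3.

2 25 20 11
15 12 21 12
1 13 8 11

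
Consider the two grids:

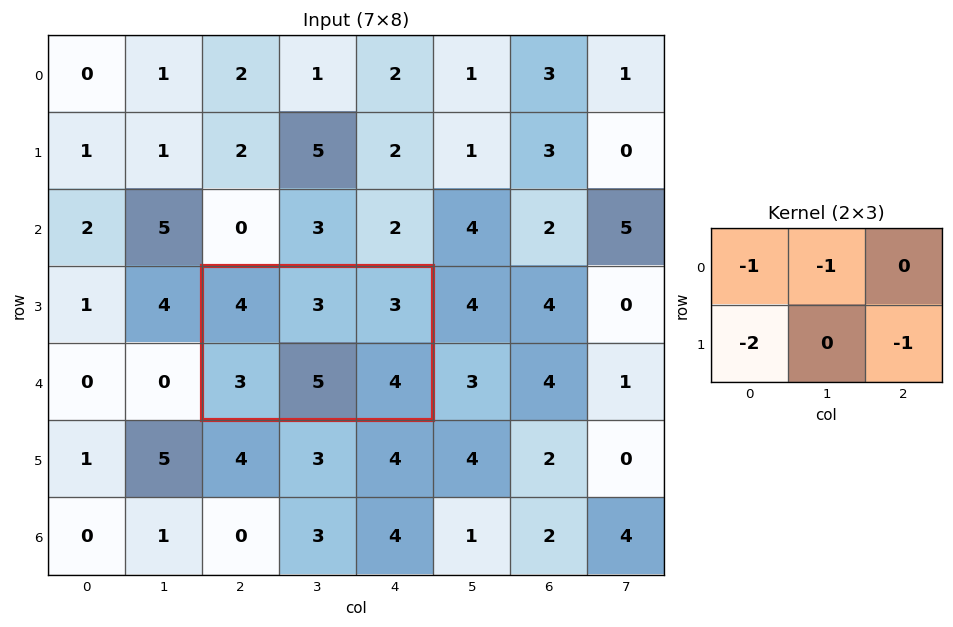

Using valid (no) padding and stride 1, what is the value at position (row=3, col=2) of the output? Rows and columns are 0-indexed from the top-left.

The receptive field on the input at this output position is [4 3 3 / 3 5 4]. Elementwise product with the kernel and sum: 4·-1 + 3·-1 + 3·-2 + 4·-1.

-17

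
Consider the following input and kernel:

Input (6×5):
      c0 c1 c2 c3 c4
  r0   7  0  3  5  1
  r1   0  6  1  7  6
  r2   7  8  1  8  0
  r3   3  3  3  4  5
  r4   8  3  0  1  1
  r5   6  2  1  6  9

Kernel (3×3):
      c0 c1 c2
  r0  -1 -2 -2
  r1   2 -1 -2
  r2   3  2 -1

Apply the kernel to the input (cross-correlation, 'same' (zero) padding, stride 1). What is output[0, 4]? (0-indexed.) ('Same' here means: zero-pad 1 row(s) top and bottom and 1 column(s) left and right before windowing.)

42

The receptive field on the zero-padded input at this output position is [0 0 0 / 5 1 0 / 7 6 0]. Elementwise product with the kernel and sum: 0·-1 + 0·-2 + 0·-2 + 5·2 + 1·-1 + 0·-2 + 7·3 + 6·2 + 0·-1.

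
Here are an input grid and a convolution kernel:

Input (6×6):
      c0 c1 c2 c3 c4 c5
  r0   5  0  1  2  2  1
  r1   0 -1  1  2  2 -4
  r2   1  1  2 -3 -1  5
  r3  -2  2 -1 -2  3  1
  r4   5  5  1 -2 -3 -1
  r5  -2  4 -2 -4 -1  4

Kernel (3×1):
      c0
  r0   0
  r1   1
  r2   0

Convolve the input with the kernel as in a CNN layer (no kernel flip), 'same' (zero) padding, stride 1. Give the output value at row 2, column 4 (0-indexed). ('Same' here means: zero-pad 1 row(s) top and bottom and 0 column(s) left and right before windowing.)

-1

The receptive field on the zero-padded input at this output position is [2 / -1 / 3]. Elementwise product with the kernel and sum: -1·1.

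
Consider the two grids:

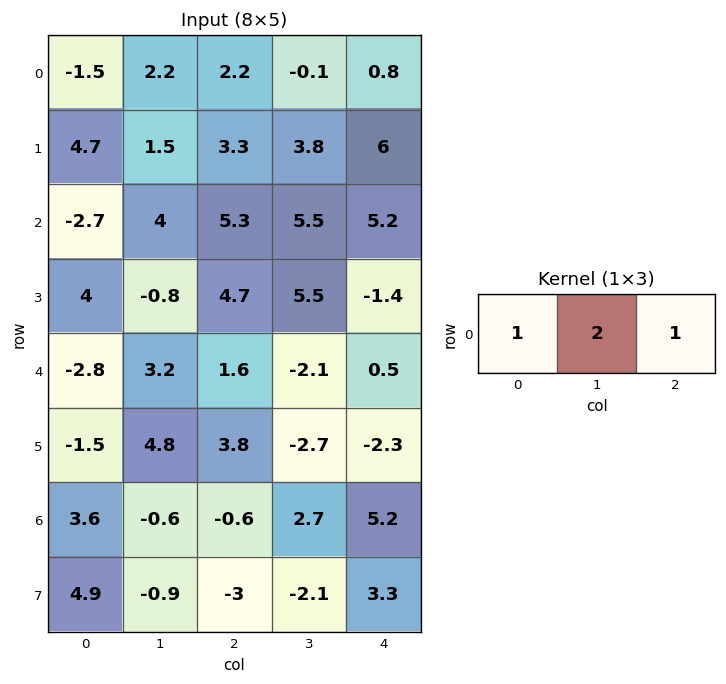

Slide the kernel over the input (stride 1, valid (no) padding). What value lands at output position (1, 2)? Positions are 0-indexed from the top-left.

The receptive field on the input at this output position is [3.3 3.8 6]. Elementwise product with the kernel and sum: 3.3·1 + 3.8·2 + 6·1.

16.9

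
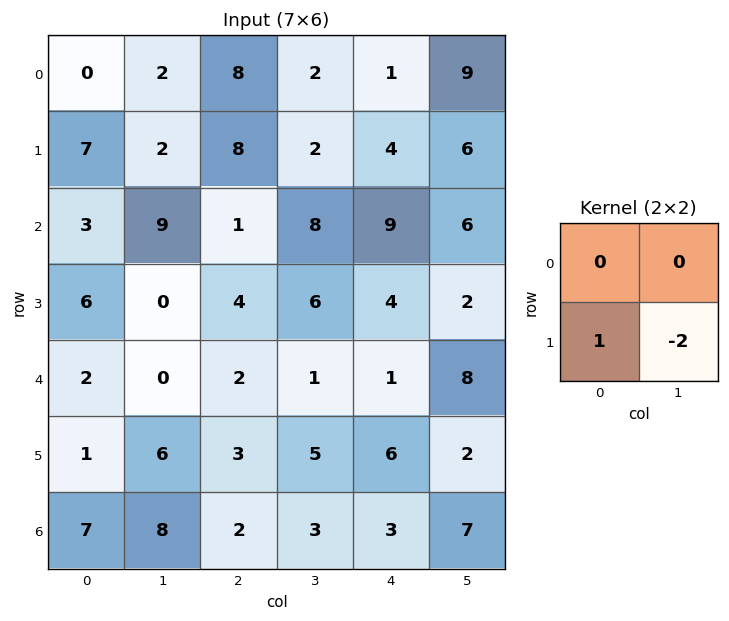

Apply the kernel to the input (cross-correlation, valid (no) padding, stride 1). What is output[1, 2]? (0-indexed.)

The receptive field on the input at this output position is [8 2 / 1 8]. Elementwise product with the kernel and sum: 1·1 + 8·-2.

-15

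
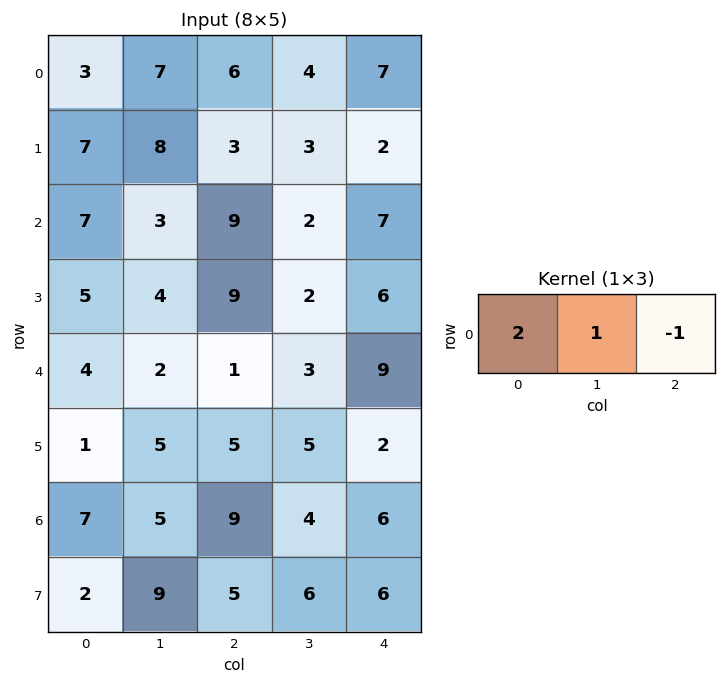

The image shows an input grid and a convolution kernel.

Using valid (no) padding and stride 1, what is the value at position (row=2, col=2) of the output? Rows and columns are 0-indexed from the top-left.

13

The receptive field on the input at this output position is [9 2 7]. Elementwise product with the kernel and sum: 9·2 + 2·1 + 7·-1.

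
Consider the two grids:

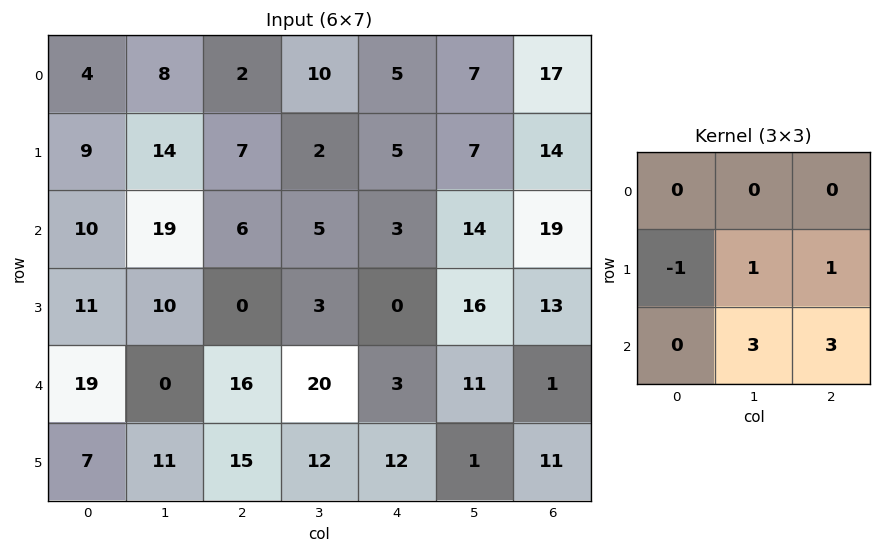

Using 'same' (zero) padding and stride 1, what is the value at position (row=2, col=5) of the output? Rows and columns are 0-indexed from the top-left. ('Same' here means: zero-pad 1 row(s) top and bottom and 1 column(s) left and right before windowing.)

117

The receptive field on the zero-padded input at this output position is [5 7 14 / 3 14 19 / 0 16 13]. Elementwise product with the kernel and sum: 3·-1 + 14·1 + 19·1 + 16·3 + 13·3.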